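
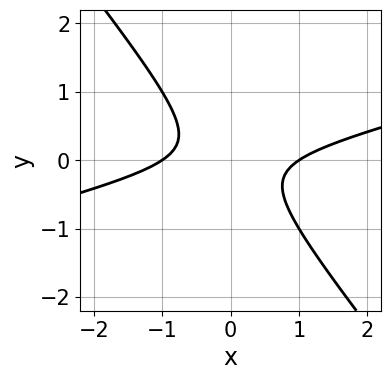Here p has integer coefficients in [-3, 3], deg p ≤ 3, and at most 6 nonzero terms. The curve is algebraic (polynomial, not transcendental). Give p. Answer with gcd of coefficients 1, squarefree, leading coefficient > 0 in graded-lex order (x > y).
(a) deg p = 2. The shape is more complex than any degree-1 curve.
(b) Reading off the gridlines: the x-axis gridline crossings are at x ∈ {-1, 1}; the curve avoids every integer y-axis point in the box.
(c) These observations pin down the coefficients.

x^2 - 3*x*y - 3*y^2 - 1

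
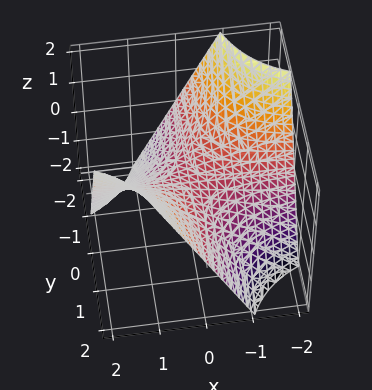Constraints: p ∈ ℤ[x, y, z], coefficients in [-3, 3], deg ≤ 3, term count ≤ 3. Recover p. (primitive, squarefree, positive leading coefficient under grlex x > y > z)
1. Degree: a saddle surface; a quadric, so deg p = 2.
2. Against the integer gridlines: the visible y-axis segment lies entirely on the surface; every point of the x-axis in the box is on the surface; one z-axis crossing is at z = 0.
3. Solving for integer coefficients yields p as stated.

x*y - z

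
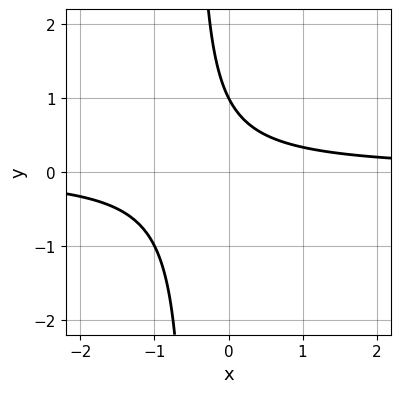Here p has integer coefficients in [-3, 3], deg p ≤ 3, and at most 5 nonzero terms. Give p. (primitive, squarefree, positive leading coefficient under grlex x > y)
(a) deg p = 2. A generic line meets the curve in up to 2 points.
(b) Checking where it meets the axes: it crosses the y-axis at the gridline y = 1; no x-intercept at any integer in the box.
(c) Together with the visible shape, these determine p as stated.

2*x*y + y - 1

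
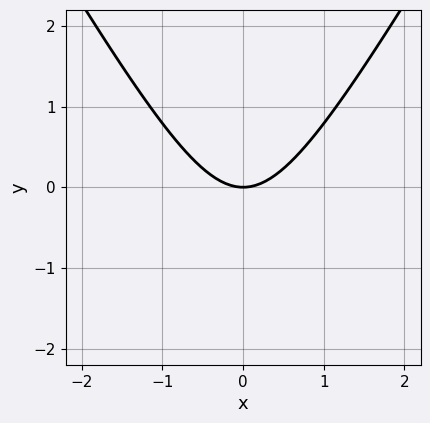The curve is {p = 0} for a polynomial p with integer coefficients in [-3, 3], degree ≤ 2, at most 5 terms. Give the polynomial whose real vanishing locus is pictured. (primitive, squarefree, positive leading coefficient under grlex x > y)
1. Degree: a generic line meets the curve in up to 2 points, so deg p = 2.
2. Symmetries: the x ↦ −x reflection is a symmetry, so x appears only in even powers.
3. Reading off the gridlines: it meets the x-axis at x = 0 (among the integer gridlines); it meets the y-axis at y = 0 (among the integer gridlines).
4. Together with the visible shape, these determine p as stated.

3*x^2 - y^2 - 3*y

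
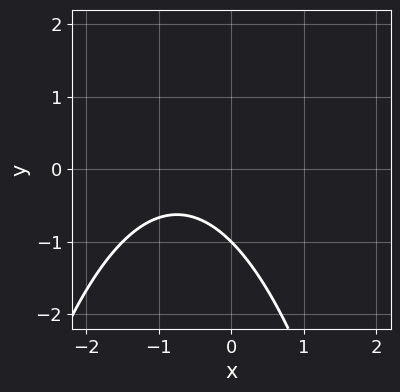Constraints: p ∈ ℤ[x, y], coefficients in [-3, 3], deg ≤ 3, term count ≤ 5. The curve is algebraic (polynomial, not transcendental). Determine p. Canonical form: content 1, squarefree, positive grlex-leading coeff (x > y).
2*x^2 + 3*x + 3*y + 3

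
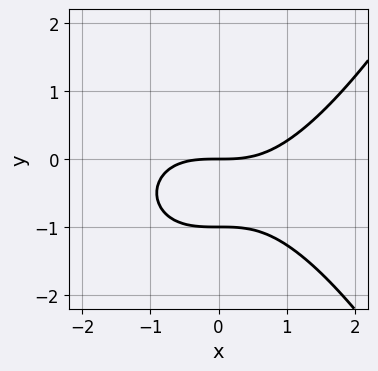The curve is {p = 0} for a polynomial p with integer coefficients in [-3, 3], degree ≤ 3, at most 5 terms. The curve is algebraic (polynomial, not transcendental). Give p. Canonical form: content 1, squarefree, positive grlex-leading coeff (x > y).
deg p = 3. No degree-2 curve has this shape.
Against the integer gridlines: among the integer gridlines, it crosses the y-axis at y ∈ {-1, 0}; it crosses the x-axis at the gridline x = 0.
Together with the visible shape, these determine p as stated.

x^3 - 3*y^2 - 3*y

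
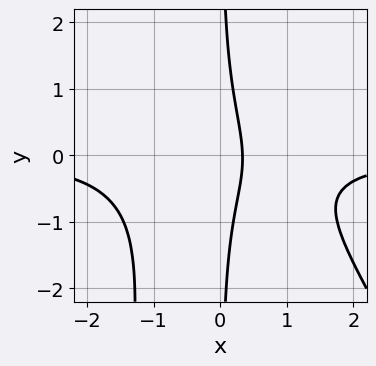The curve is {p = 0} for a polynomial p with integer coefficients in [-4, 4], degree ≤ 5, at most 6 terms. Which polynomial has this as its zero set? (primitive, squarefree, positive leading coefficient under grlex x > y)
deg p = 4. No degree-3 curve has this shape.
From the visible intercepts: it misses every integer gridline on the y-axis.
The integer polynomial consistent with all of this is the stated p.

2*x^3*y + x^2*y^2 + 2*x*y^2 + 3*x - 1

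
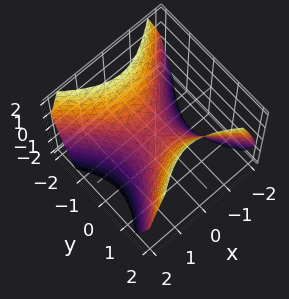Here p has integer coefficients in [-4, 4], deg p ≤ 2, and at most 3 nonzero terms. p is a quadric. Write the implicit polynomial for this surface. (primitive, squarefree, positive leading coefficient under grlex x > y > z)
1. Degree: a saddle surface; a quadric, so deg p = 2.
2. Symmetries: it's symmetric under y → −y, forcing even powers of y; it's symmetric under x → −x, forcing even powers of x.
3. From the axis intercepts and sections: it meets the z-axis at z = 0 (among the integer gridlines); it crosses the x-axis at the gridline x = 0; it crosses the y-axis at the gridline y = 0.
4. Fitting integer coefficients to these (and the overall shape) gives p.

x^2 - y^2 + z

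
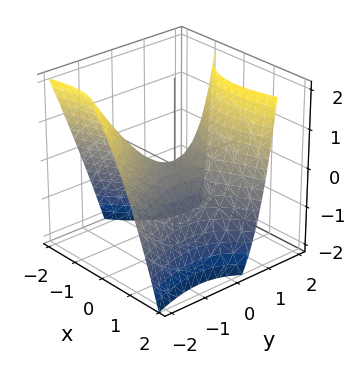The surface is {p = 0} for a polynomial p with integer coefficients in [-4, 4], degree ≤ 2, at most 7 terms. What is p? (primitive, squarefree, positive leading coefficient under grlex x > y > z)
First, degree: no degree-1 surface has this shape, so deg p = 2.
Then, reading off the gridlines: it crosses the y-axis at the gridline y = 0; it meets the x-axis at x = 0 (among the integer gridlines); it crosses the z-axis at the gridline z = 0.
Finally, together with the visible shape, these determine p as stated.

2*x^2 - 3*x*y - 2*y^2 - y*z + 3*z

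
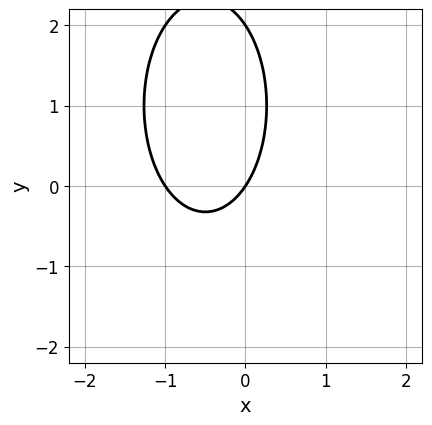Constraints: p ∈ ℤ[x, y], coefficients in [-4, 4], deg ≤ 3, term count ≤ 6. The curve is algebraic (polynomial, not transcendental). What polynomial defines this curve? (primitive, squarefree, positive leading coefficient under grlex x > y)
First, degree: a generic line meets the curve in up to 2 points, so deg p = 2.
Next, observable constraints: the y-axis gridline crossings are at y ∈ {0, 2}; the x-axis gridline crossings are at x ∈ {-1, 0}.
Finally, matching integer coefficients to the picture gives p.

3*x^2 + y^2 + 3*x - 2*y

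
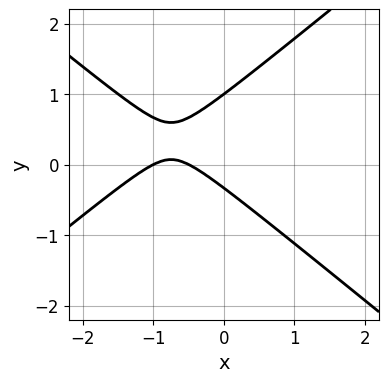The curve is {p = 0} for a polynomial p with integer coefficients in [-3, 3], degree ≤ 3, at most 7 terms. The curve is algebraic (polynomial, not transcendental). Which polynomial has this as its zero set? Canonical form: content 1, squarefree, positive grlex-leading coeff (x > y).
2*x^2 - 3*y^2 + 3*x + 2*y + 1

1. The degree is 2 — a generic line meets the curve in up to 2 points.
2. Checking where it meets the axes: one y-axis crossing is at y = 1; it crosses the x-axis at the gridline x = -1.
3. Assembling these constraints gives the stated polynomial.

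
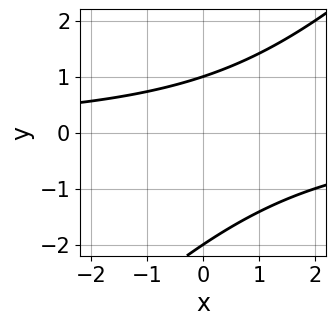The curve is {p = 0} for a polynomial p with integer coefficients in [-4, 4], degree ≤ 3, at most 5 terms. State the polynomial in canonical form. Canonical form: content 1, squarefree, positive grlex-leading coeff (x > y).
The degree is 2 — no degree-1 curve has this shape.
Observable constraints: among the integer gridlines, it crosses the y-axis at y ∈ {-2, 1}; it misses every integer gridline on the x-axis.
The integer polynomial consistent with all of this is the stated p.

x*y - y^2 - y + 2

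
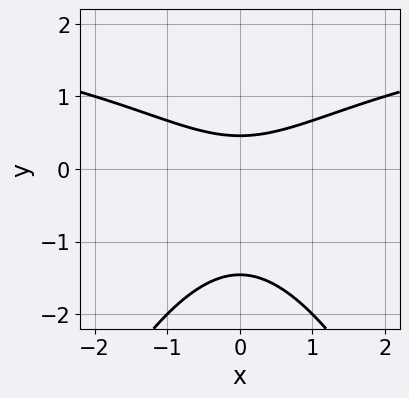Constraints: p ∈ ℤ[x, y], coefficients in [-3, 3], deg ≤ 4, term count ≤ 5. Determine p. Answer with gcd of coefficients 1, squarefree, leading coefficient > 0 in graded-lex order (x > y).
x^2*y - 2*x^2 + 3*y^2 + 3*y - 2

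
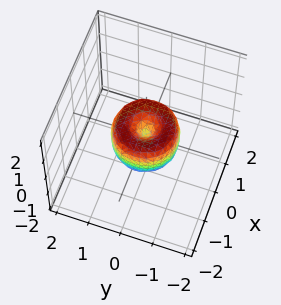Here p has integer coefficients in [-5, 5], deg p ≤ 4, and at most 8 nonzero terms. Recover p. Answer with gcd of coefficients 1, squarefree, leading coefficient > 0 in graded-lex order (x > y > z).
(a) deg p = 4. The shape is more complex than any degree-3 surface.
(b) Symmetries: the z-axis is an axis of rotation, so x and y enter only as x² + y².
(c) From the visible intercepts: the y-axis gridline crossings are at y ∈ {-1, 0, 1}; the x-axis gridline crossings are at x ∈ {-1, 0, 1}; a circular section at z = 0 has radius exactly 1; it meets the z-axis at z = 0 (among the integer gridlines).
(d) The integer polynomial consistent with all of this is the stated p.

2*x^4 + 4*x^2*y^2 + 2*y^4 - 2*x^2 - 2*y^2 + z^2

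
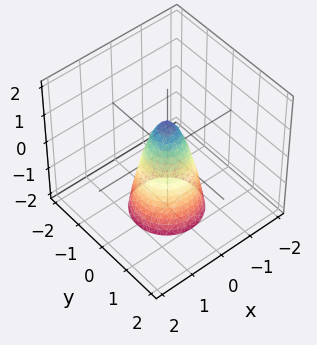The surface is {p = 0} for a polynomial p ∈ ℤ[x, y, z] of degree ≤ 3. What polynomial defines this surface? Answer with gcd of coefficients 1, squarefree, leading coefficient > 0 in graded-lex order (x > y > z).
3*x^2 + 3*y^2 + z - 1

Degree: the shape is more complex than any degree-1 surface, so deg p = 2.
Symmetries: every cross-section ⟂ z is a circle, so x, y appear only via x² + y².
Observable constraints: one z-axis crossing is at z = 1; a circular section at z = -1 has radius between 0 and 1.
Solving for integer coefficients yields p as stated.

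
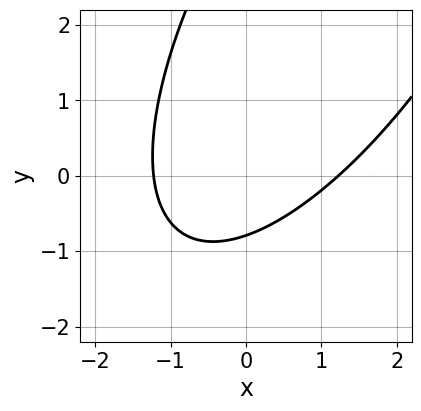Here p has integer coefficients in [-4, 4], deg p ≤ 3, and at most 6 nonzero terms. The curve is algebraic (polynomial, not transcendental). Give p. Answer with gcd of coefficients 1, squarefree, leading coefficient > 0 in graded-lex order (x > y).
1. Degree: a generic line meets the curve in up to 2 points, so deg p = 2.
2. Putting this together gives p.

2*x^2 - 2*x*y + y^2 - 3*y - 3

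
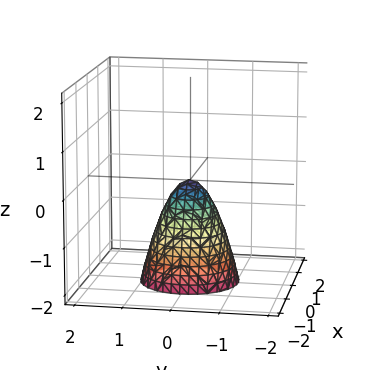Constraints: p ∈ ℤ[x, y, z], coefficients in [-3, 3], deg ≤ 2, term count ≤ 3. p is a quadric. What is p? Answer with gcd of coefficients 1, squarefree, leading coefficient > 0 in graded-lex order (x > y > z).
(a) deg p = 2.
(b) Symmetries: the z-axis is an axis of rotation, so x and y enter only as x² + y².
(c) Checking where it meets the axes: it crosses the x-axis at the gridline x = 0; a circular section at z = -2 has radius exactly 1; it crosses the z-axis at the gridline z = 0.
(d) Putting this together gives p.

2*x^2 + 2*y^2 + z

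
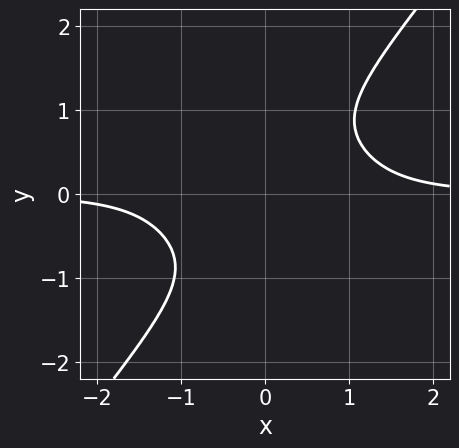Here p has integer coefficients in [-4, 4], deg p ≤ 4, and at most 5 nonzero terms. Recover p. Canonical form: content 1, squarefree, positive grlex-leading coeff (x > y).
3*x^3*y + x^2*y^2 + x*y^3 - 3*y^4 - 3

1. deg p = 4. The shape is more complex than any degree-3 curve.
2. Checking where it meets the axes: the curve avoids every integer y-axis point in the box; the curve avoids every integer x-axis point in the box.
3. Matching integer coefficients to the picture gives p.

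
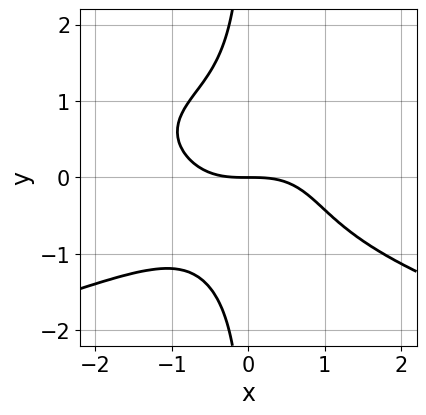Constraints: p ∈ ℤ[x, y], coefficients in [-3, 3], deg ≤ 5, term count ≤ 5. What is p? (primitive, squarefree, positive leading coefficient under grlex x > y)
2*x*y^3 + x^3 + 2*y

(a) The degree is 4 — a generic line meets the curve in up to 4 points.
(b) From the axis intercepts and sections: one x-axis crossing is at x = 0; one y-axis crossing is at y = 0.
(c) Putting this together gives p.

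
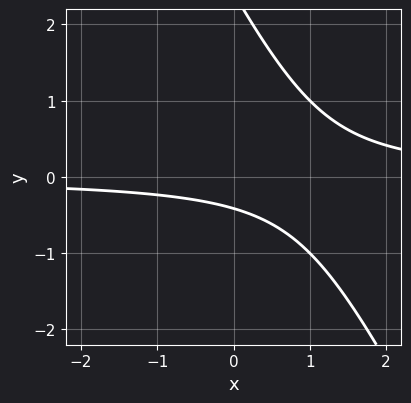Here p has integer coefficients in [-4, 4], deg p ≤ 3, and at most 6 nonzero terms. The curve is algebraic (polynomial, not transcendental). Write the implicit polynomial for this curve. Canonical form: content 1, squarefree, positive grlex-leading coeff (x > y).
First, degree: the shape is more complex than any degree-1 curve, so deg p = 2.
Then, from the axis intercepts and sections: it misses every integer gridline on the x-axis.
Finally, assembling these constraints gives the stated polynomial.

2*x*y + y^2 - 2*y - 1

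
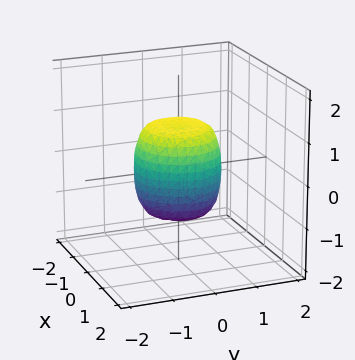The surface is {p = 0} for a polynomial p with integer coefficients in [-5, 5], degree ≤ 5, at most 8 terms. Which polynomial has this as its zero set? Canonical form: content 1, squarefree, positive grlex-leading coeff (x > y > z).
(a) The degree is 4 — no degree-3 surface has this shape.
(b) Symmetries: rotational symmetry about the z-axis ⇒ p depends on x, y only through x² + y².
(c) From the axis intercepts and sections: among the integer gridlines, it crosses the y-axis at y ∈ {-1, 1}; among the integer gridlines, it crosses the x-axis at x ∈ {-1, 1}; a circular section at z = 0 has radius exactly 1; among the integer gridlines, it crosses the z-axis at z ∈ {-1, 1}.
(d) Putting this together gives p.

2*x^4 + 4*x^2*y^2 + 2*y^4 - x^2 - y^2 + z^2 - 1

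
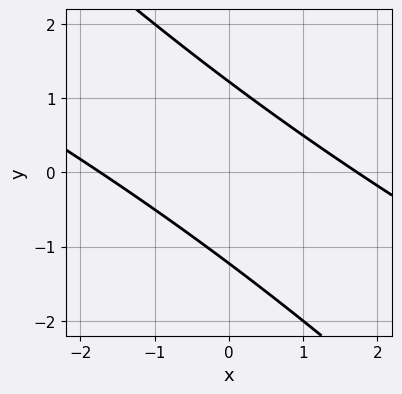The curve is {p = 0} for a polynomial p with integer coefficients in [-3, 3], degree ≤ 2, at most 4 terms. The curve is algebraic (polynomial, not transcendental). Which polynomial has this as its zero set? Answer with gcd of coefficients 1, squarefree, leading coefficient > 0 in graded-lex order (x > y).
deg p = 2.
Putting this together gives p.

x^2 + 3*x*y + 2*y^2 - 3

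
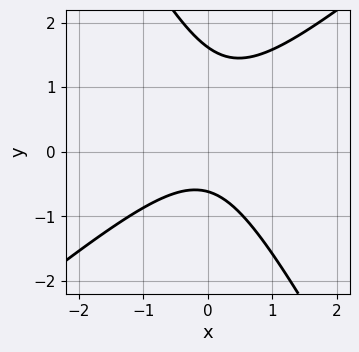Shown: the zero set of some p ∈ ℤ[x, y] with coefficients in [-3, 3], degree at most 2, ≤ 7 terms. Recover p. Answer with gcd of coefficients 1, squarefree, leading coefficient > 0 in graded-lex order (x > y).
First, deg p = 2. The shape is more complex than any degree-1 curve.
Then, observable constraints: no x-intercept at any integer in the box.
Finally, matching integer coefficients to the picture gives p.

3*x^2 - 2*x*y - 2*y^2 + 2*y + 2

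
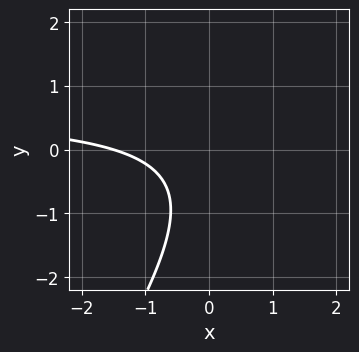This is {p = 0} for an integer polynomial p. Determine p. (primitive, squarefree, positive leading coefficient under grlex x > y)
3*x*y - 2*y^2 - 2*x - 2*y - 3

1. The degree is 2 — a generic line meets the curve in up to 2 points.
2. Reading off the gridlines: it misses every integer gridline on the y-axis.
3. Putting this together gives p.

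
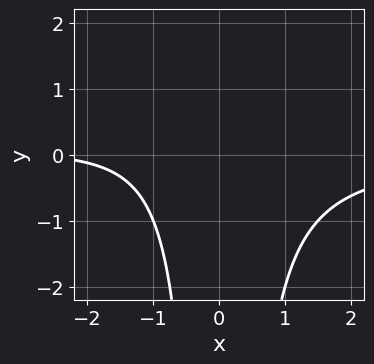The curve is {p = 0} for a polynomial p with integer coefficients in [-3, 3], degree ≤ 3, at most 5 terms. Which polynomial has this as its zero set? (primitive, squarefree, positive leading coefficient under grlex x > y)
First, the degree is 3 — a generic line meets the curve in up to 3 points.
Then, from the axis intercepts and sections: it misses every integer gridline on the y-axis; it misses every integer gridline on the x-axis.
Finally, solving for integer coefficients yields p as stated.

2*x^2*y + x + 3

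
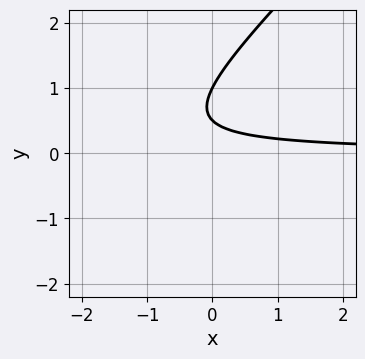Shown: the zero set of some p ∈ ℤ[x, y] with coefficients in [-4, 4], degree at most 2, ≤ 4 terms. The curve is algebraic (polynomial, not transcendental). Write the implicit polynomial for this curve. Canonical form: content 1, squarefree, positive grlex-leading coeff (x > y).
First, degree: a generic line meets the curve in up to 2 points, so deg p = 2.
Next, observable constraints: one y-axis crossing is at y = 1; it misses every integer gridline on the x-axis.
Finally, assembling these constraints gives the stated polynomial.

2*x*y - 2*y^2 + 3*y - 1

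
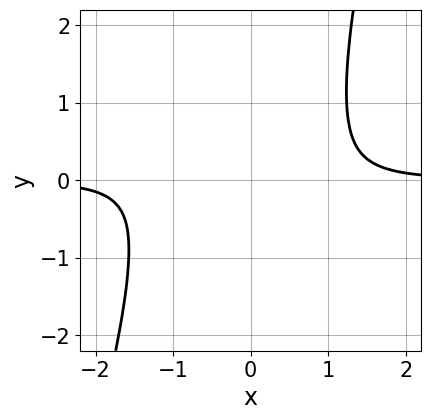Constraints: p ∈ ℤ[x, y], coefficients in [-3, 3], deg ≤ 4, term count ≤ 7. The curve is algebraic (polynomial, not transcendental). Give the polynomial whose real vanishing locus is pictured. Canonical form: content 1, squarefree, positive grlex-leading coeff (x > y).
3*x^3*y - x^2*y^2 + x^2*y - 3*x*y - 2

Degree: a generic line meets the curve in up to 4 points, so deg p = 4.
Against the integer gridlines: no x-intercept at any integer in the box; the curve avoids every integer y-axis point in the box.
The integer polynomial consistent with all of this is the stated p.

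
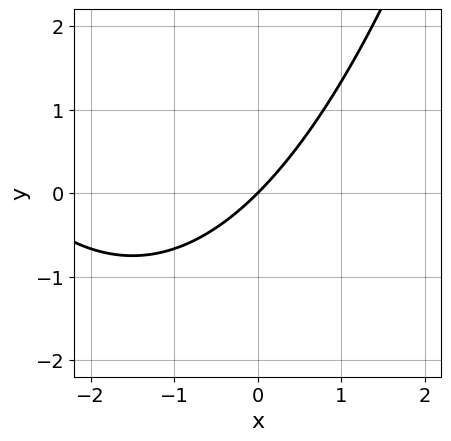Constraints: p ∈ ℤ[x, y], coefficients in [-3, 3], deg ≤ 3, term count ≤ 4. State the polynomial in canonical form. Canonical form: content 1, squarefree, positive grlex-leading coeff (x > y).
deg p = 2. No degree-1 curve has this shape.
From the visible intercepts: it meets the y-axis at y = 0 (among the integer gridlines); one x-axis crossing is at x = 0.
Fitting integer coefficients to these (and the overall shape) gives p.

x^2 + 3*x - 3*y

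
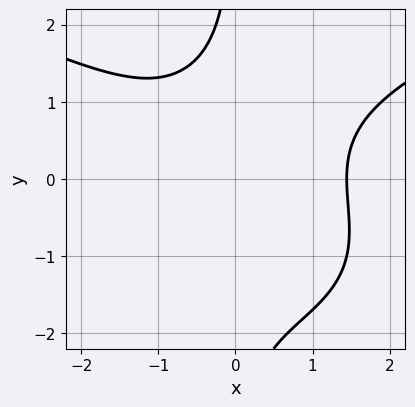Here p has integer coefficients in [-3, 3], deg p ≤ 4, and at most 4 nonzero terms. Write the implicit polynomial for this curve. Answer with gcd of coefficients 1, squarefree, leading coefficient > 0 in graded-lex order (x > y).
1. Degree: no degree-3 curve has this shape, so deg p = 4.
2. From the axis intercepts and sections: it misses every integer gridline on the y-axis.
3. Solving for integer coefficients yields p as stated.

x*y^3 - x^3 + x*y^2 + 3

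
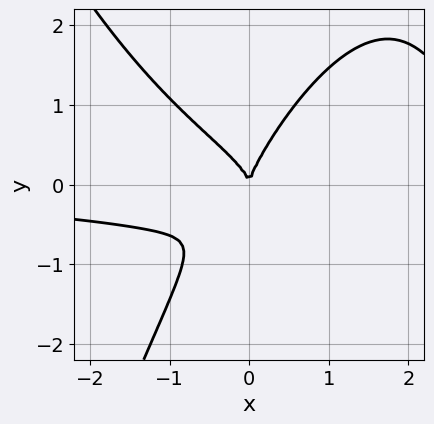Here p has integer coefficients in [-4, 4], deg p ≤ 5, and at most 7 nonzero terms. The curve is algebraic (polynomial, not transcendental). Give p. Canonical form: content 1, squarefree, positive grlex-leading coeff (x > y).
2*x^3*y - 2*x^2*y - 3*x*y^2 + 3*y^3 - 3*x^2

Degree: no degree-3 curve has this shape, so deg p = 4.
Checking where it meets the axes: it meets the y-axis at y = 0 (among the integer gridlines); one x-axis crossing is at x = 0.
The integer polynomial consistent with all of this is the stated p.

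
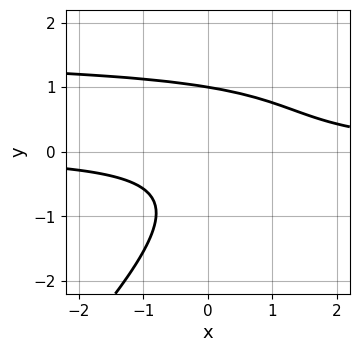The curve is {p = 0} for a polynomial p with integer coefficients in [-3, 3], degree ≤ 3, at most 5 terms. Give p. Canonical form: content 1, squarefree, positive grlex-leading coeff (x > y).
1. Degree: the shape is more complex than any degree-2 curve, so deg p = 3.
2. Reading off the gridlines: one y-axis crossing is at y = 1; it misses every integer gridline on the x-axis.
3. Matching integer coefficients to the picture gives p.

2*x*y^2 - 2*y^3 - 3*x*y + 2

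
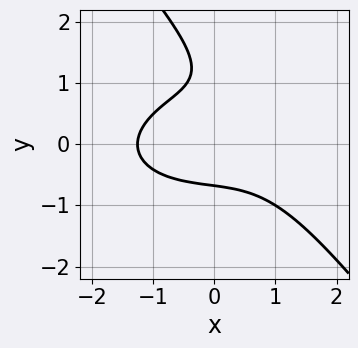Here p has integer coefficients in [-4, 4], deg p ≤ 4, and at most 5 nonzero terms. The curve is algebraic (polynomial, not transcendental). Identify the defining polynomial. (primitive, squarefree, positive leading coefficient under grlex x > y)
x^3 + 2*x*y^2 + 2*y^3 - 3*y^2 + 2

First, deg p = 3.
Finally, putting this together gives p.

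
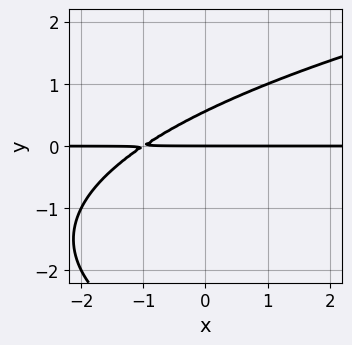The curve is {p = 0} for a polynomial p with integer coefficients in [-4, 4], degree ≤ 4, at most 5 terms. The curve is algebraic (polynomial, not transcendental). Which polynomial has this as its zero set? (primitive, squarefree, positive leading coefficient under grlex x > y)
y^3 - 2*x*y + 3*y^2 - 2*y

The degree is 3 — no degree-2 curve has this shape.
Observable constraints: it crosses the y-axis at the gridline y = 0; the visible x-axis segment lies entirely on the curve.
Fitting integer coefficients to these (and the overall shape) gives p.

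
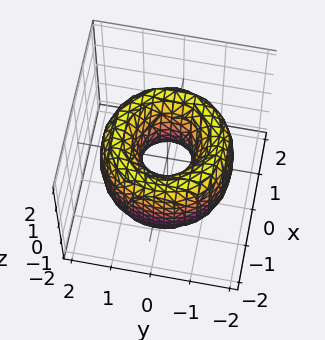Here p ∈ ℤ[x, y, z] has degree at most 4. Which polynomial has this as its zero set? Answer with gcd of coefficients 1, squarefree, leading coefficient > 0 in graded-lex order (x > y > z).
Degree: no degree-3 surface has this shape, so deg p = 4.
Symmetries: the z-axis is an axis of rotation, so x and y enter only as x² + y².
Against the integer gridlines: a circular section at z = 0 has radius between 0 and 1; it misses every integer gridline on the z-axis.
Assembling these constraints gives the stated polynomial.

x^4 + 2*x^2*y^2 + y^4 - 3*x^2 - 3*y^2 + z^2 + 1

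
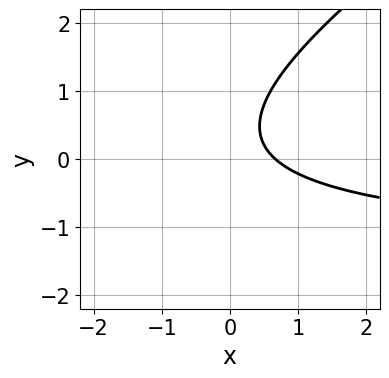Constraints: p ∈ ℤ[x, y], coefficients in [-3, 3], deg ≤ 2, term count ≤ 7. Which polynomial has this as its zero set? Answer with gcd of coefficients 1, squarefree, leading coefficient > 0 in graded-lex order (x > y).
(a) The degree is 2 — a generic line meets the curve in up to 2 points.
(b) Against the integer gridlines: it misses every integer gridline on the y-axis.
(c) Solving for integer coefficients yields p as stated.

2*x*y - 3*y^2 + 3*x + 2*y - 2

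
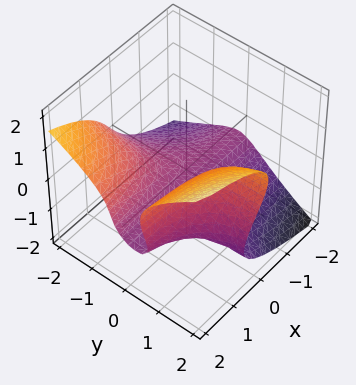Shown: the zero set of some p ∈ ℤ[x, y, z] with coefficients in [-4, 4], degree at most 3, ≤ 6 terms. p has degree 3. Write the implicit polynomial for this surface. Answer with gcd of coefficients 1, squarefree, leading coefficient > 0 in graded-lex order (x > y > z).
(a) deg p = 3. A generic line meets the surface in up to 3 points.
(b) From the axis intercepts and sections: it misses every integer gridline on the y-axis; no x-intercept at any integer in the box.
(c) The integer polynomial consistent with all of this is the stated p.

2*x*y^2 - 3*z^3 + 3*y*z - 1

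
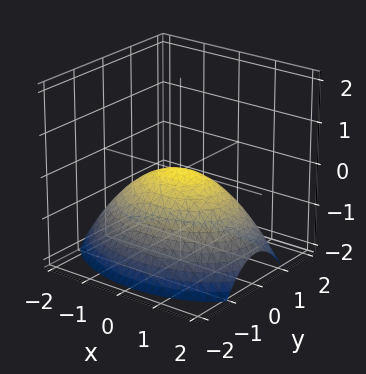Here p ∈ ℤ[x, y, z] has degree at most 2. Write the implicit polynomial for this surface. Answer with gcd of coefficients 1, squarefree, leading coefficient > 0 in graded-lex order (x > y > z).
1. The degree is 2 — a paraboloid; a quadric.
2. Symmetries: mirror symmetry y ↦ −y ⇒ only even powers of y; it's symmetric under x → −x, forcing even powers of x.
3. Reading off the gridlines: one x-axis crossing is at x = 0; one y-axis crossing is at y = 0.
4. Assembling these constraints gives the stated polynomial.

x^2 + 2*y^2 + 3*z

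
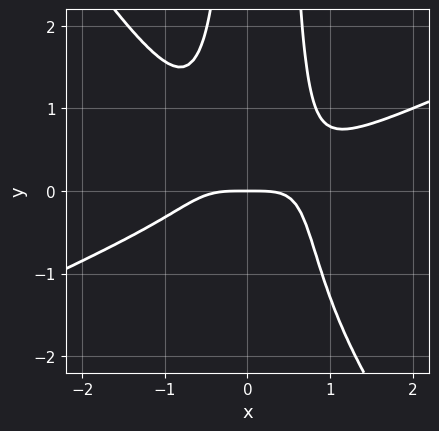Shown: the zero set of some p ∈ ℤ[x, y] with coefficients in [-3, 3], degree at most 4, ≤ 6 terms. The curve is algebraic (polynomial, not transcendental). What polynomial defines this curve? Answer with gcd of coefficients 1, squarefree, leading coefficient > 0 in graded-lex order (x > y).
2*x^4 - 3*x^3*y - 3*x^2*y^2 + x*y^2 + 2*y

(a) Degree: the shape is more complex than any degree-3 curve, so deg p = 4.
(b) Reading off the gridlines: it meets the y-axis at y = 0 (among the integer gridlines); one x-axis crossing is at x = 0.
(c) Matching integer coefficients to the picture gives p.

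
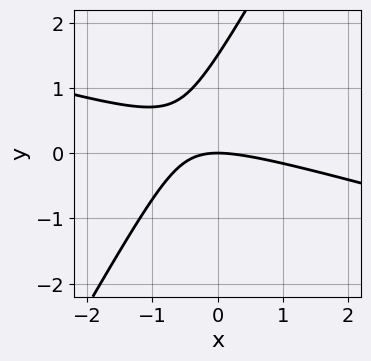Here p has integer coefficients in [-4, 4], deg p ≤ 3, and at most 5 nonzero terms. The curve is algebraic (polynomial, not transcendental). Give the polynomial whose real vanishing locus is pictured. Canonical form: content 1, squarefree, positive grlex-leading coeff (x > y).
x^2 + 3*x*y - 2*y^2 + 3*y

1. deg p = 2. No degree-1 curve has this shape.
2. Checking where it meets the axes: it crosses the y-axis at the gridline y = 0; it crosses the x-axis at the gridline x = 0.
3. The integer polynomial consistent with all of this is the stated p.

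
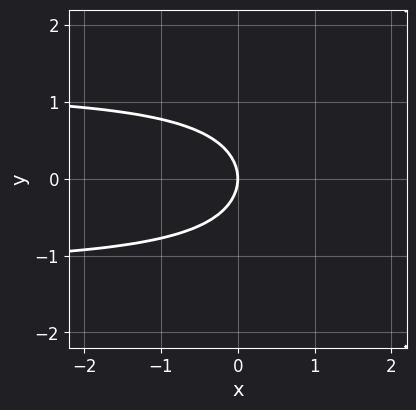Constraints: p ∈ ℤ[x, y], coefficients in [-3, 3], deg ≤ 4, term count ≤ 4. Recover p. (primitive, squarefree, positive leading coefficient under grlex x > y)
2*x*y^2 - 3*y^2 - 3*x

First, degree: the shape is more complex than any degree-2 curve, so deg p = 3.
Next, symmetries: it's symmetric under y → −y, forcing even powers of y.
Then, reading off the gridlines: it crosses the x-axis at the gridline x = 0; it crosses the y-axis at the gridline y = 0.
Finally, the integer polynomial consistent with all of this is the stated p.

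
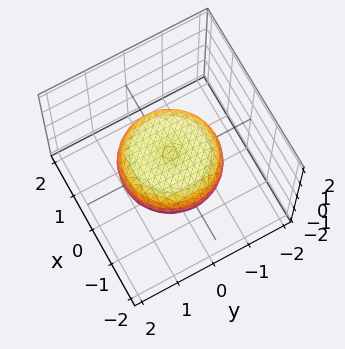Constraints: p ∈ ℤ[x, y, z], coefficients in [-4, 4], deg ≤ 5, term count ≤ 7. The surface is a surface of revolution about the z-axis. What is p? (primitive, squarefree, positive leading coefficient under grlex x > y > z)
deg p = 4. No degree-3 surface has this shape.
Symmetry: every cross-section ⟂ z is a circle, so x, y appear only via x² + y².
Reading off the gridlines: a circular section at z = 0 has radius between 1 and 2.
Putting this together gives p.

x^4 + 2*x^2*y^2 + y^4 - x^2 - y^2 + 3*z^2 - 1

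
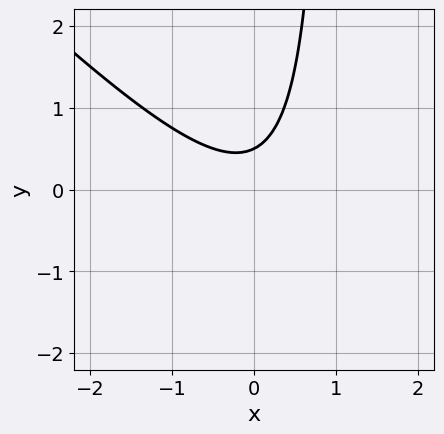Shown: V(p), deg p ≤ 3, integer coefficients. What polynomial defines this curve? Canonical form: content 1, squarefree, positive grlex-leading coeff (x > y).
deg p = 2. No degree-1 curve has this shape.
Checking where it meets the axes: the curve avoids every integer x-axis point in the box.
Putting this together gives p.

2*x^2 + 2*x*y - 2*y + 1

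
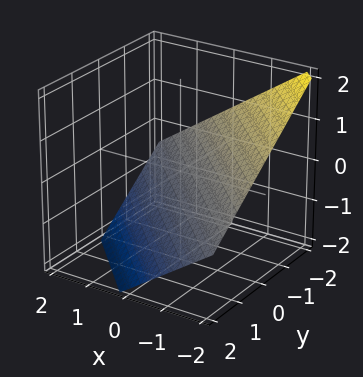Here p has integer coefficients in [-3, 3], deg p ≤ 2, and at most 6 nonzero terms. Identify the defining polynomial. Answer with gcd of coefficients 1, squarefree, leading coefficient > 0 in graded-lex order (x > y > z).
First, degree: every cross-section is a straight line — this is a plane, so deg p = 1.
Then, checking where it meets the axes: one x-axis crossing is at x = -1; it crosses the y-axis at the gridline y = -1.
Finally, the integer polynomial consistent with all of this is the stated p.

2*x + 2*y + 3*z + 2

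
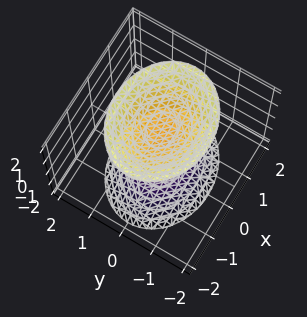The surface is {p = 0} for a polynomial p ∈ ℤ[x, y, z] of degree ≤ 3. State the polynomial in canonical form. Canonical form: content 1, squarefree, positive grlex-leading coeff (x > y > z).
1. The picture has 2 separate pieces.
2. The degree is 2 — two separate bowl-shaped sheets opening away from each other; a quadric.
3. Symmetries: the x ↦ −x reflection is a symmetry, so x appears only in even powers; mirror symmetry y ↦ −y ⇒ only even powers of y; the z ↦ −z reflection is a symmetry, so z appears only in even powers.
4. Against the integer gridlines: the surface avoids every integer x-axis point in the box; it misses every integer gridline on the y-axis.
5. Fitting integer coefficients to these (and the overall shape) gives p.

2*x^2 + 3*y^2 - 2*z^2 + 3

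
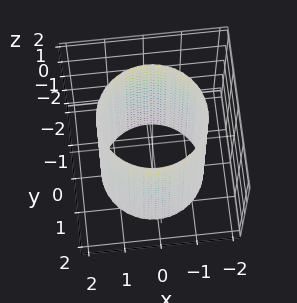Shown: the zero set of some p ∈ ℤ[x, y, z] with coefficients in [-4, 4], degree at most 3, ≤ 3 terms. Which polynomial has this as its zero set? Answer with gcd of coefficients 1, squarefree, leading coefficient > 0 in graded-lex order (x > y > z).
x^2 + y^2 - 2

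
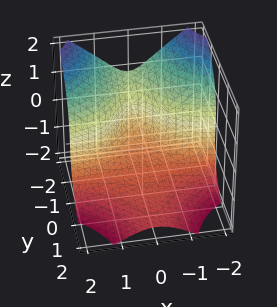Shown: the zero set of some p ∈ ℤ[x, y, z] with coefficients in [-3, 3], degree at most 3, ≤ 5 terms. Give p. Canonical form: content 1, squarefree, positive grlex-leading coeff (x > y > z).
3*x^2*y + 2*z^3 + z^2 + 2*y + 3

(a) The degree is 3 — a generic line meets the surface in up to 3 points.
(b) Observable constraints: no x-intercept at any integer in the box.
(c) Solving for integer coefficients yields p as stated.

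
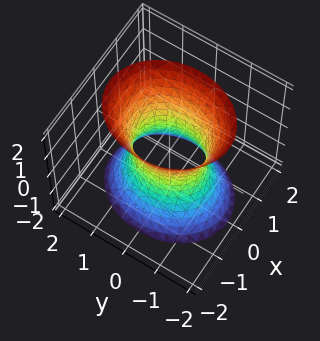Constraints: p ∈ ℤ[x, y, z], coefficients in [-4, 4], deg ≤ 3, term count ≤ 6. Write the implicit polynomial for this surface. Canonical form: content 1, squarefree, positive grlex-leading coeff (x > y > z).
(a) The degree is 2 — an hourglass — one-sheet hyperboloid; a quadric.
(b) Symmetries: it's symmetric under x → −x, forcing even powers of x; the z ↦ −z reflection is a symmetry, so z appears only in even powers; mirror symmetry y ↦ −y ⇒ only even powers of y.
(c) From the visible intercepts: the y-axis gridline crossings are at y ∈ {-1, 1}; no z-intercept at any integer in the box.
(d) Assembling these constraints gives the stated polynomial.

3*x^2 + 2*y^2 - z^2 - 2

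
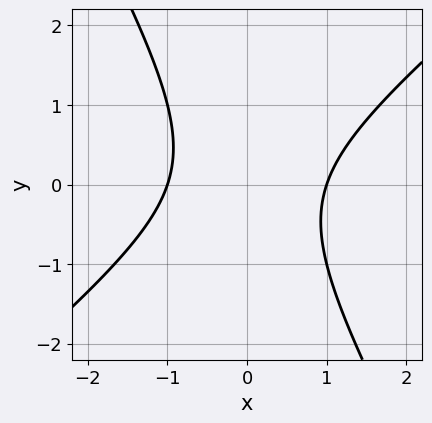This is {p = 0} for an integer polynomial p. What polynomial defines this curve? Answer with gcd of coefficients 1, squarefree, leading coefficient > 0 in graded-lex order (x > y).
3*x^2 - 2*x*y - 2*y^2 - 3

First, the degree is 2 — no degree-1 curve has this shape.
Then, checking where it meets the axes: no y-intercept at any integer in the box; the x-axis gridline crossings are at x ∈ {-1, 1}.
Finally, assembling these constraints gives the stated polynomial.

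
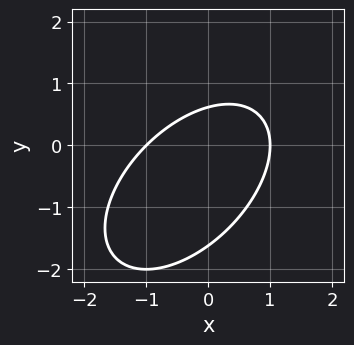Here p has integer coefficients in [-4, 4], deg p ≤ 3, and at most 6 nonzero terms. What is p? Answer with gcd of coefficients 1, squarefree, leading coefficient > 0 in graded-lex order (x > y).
First, deg p = 2.
Next, from the axis intercepts and sections: the x-axis gridline crossings are at x ∈ {-1, 1}.
Finally, together with the visible shape, these determine p as stated.

x^2 - x*y + y^2 + y - 1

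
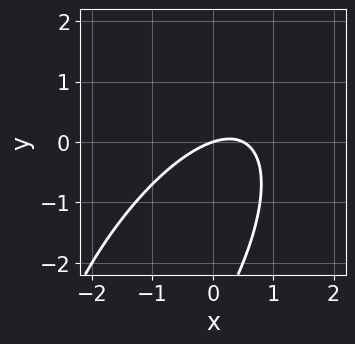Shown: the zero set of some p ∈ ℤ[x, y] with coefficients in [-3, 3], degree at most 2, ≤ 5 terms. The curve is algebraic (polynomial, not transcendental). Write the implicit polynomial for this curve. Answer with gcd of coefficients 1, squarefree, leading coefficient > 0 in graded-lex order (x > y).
2*x^2 - 2*x*y + y^2 - x + 3*y

The degree is 2 — the shape is more complex than any degree-1 curve.
Observable constraints: it meets the x-axis at x = 0 (among the integer gridlines); one y-axis crossing is at y = 0.
Matching integer coefficients to the picture gives p.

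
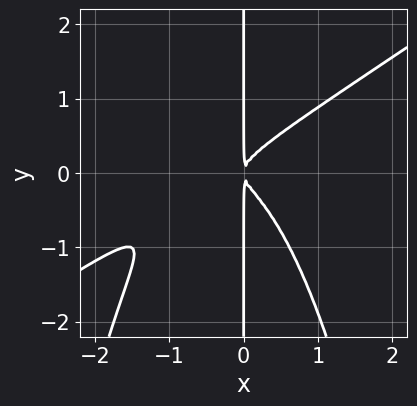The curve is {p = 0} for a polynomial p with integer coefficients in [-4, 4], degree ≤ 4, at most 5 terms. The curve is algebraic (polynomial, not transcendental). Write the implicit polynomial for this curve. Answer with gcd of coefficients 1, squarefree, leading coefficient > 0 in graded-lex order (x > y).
First, degree: a generic line meets the curve in up to 4 points, so deg p = 4.
Then, checking where it meets the axes: every point of the y-axis in the box is on the curve.
Finally, these observations pin down the coefficients.

2*x^4 - 3*x^3*y + 2*x^3 - 3*x*y^2 + x^2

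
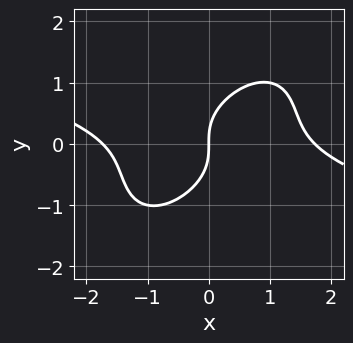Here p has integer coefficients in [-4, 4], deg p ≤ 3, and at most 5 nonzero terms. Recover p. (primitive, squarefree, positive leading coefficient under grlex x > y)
x^3 + 2*x^2*y - 3*x*y^2 + 3*y^3 - 3*x

Degree: a generic line meets the curve in up to 3 points, so deg p = 3.
Checking where it meets the axes: it meets the y-axis at y = 0 (among the integer gridlines); it meets the x-axis at x = 0 (among the integer gridlines).
Solving for integer coefficients yields p as stated.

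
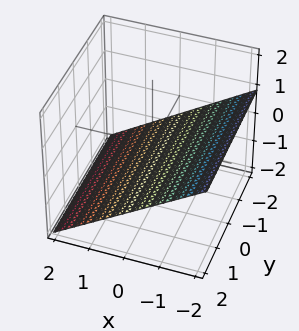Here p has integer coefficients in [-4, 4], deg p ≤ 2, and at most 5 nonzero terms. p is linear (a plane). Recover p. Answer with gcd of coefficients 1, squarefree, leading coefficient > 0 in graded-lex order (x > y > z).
2*x + 3*z + 2

1. deg p = 1. The surface is flat (a plane).
2. From the visible intercepts: it meets the x-axis at x = -1 (among the integer gridlines); no y-intercept at any integer in the box.
3. The integer polynomial consistent with all of this is the stated p.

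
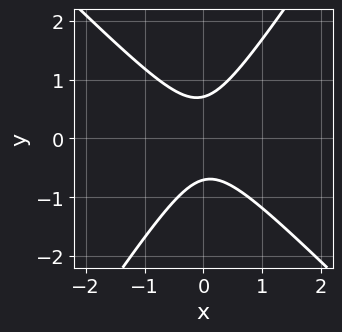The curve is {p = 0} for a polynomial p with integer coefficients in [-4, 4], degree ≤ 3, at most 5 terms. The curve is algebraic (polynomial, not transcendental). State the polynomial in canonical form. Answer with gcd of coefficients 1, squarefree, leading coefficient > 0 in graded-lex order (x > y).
3*x^2 + x*y - 2*y^2 + 1

First, degree: no degree-1 curve has this shape, so deg p = 2.
Next, from the visible intercepts: the curve avoids every integer x-axis point in the box.
Finally, the integer polynomial consistent with all of this is the stated p.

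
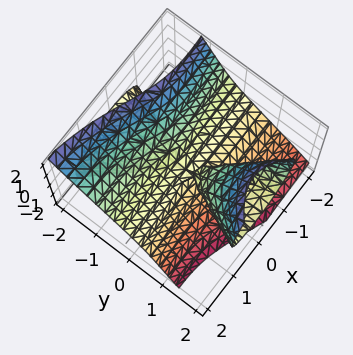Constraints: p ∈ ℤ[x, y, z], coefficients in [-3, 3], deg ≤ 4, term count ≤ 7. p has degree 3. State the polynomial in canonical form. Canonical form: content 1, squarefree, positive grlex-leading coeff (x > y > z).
3*x^2*y + 3*x^2*z + 2*x*z^2 - 3*y^2*z + 2*z^3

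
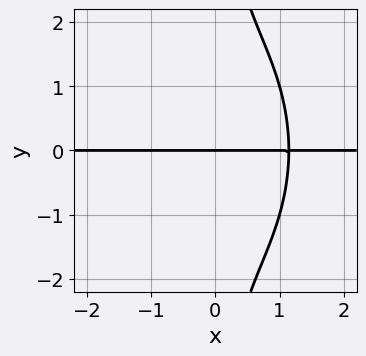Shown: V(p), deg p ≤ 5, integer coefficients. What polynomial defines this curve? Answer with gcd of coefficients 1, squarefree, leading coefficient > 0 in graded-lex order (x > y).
First, degree: a generic line meets the curve in up to 4 points, so deg p = 4.
Next, checking where it meets the axes: it crosses the y-axis at the gridline y = 0; every point of the x-axis in the box is on the curve.
Finally, the integer polynomial consistent with all of this is the stated p.

2*x^3*y + x*y^3 - 3*y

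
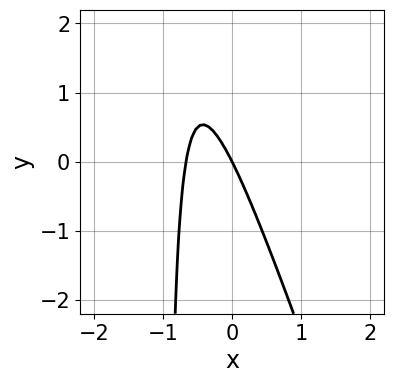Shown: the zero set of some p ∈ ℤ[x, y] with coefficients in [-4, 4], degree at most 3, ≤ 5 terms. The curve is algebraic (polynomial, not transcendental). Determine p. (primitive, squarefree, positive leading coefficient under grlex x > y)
First, the degree is 2 — no degree-1 curve has this shape.
Then, checking where it meets the axes: it crosses the x-axis at the gridline x = 0; it crosses the y-axis at the gridline y = 0.
Finally, assembling these constraints gives the stated polynomial.

3*x^2 + x*y + 2*x + y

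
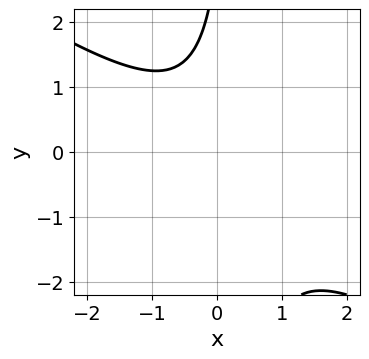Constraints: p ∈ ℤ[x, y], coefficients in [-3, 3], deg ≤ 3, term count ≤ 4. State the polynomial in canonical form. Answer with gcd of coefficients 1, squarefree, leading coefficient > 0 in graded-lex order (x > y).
Degree: no degree-1 curve has this shape, so deg p = 2.
Reading off the gridlines: the curve avoids every integer x-axis point in the box; no y-intercept at any integer in the box.
Fitting integer coefficients to these (and the overall shape) gives p.

2*x^2 + 3*x*y - y + 3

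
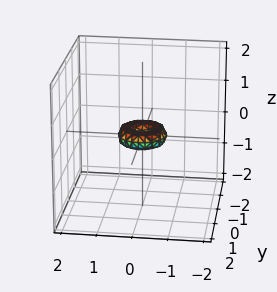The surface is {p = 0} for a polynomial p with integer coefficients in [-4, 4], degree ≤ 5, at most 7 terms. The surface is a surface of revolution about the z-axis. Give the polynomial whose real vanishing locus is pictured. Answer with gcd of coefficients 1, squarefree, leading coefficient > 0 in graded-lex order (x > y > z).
2*x^4 + 4*x^2*y^2 + 2*y^4 - x^2 - y^2 + 2*z^2

(a) The degree is 4 — a generic line meets the surface in up to 4 points.
(b) Symmetries: the surface is invariant under rotation about z: p = q(x² + y², z).
(c) Reading off the gridlines: a circular section at z = 0 has radius between 0 and 1; it meets the z-axis at z = 0 (among the integer gridlines); it crosses the x-axis at the gridline x = 0; it crosses the y-axis at the gridline y = 0.
(d) Assembling these constraints gives the stated polynomial.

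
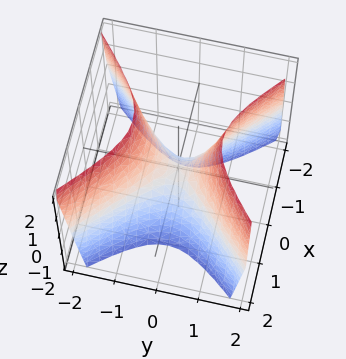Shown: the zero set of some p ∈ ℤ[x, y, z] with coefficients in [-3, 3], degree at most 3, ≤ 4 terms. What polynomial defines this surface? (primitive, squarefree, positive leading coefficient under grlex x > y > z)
2*x^2 - 2*y^2 + z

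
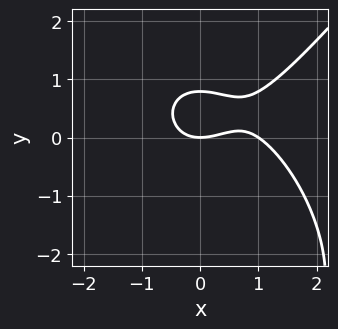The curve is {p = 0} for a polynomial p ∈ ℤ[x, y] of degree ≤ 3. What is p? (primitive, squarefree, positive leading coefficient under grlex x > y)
2*x^3 - y^3 - 2*x^2 - 3*y^2 + 3*y

The degree is 3 — the shape is more complex than any degree-2 curve.
Checking where it meets the axes: the x-axis gridline crossings are at x ∈ {0, 1}; it meets the y-axis at y = 0 (among the integer gridlines).
Putting this together gives p.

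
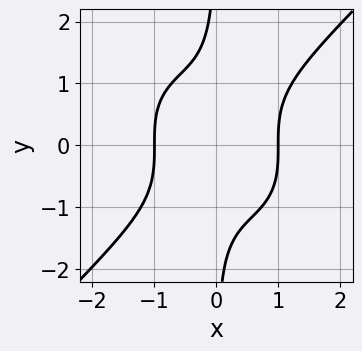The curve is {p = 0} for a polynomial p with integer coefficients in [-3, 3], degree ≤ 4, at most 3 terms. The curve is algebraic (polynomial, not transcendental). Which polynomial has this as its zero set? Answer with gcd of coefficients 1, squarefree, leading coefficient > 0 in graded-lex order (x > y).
x^4 - x*y^3 - 1

(a) Degree: the shape is more complex than any degree-3 curve, so deg p = 4.
(b) Against the integer gridlines: the curve avoids every integer y-axis point in the box; among the integer gridlines, it crosses the x-axis at x ∈ {-1, 1}.
(c) Assembling these constraints gives the stated polynomial.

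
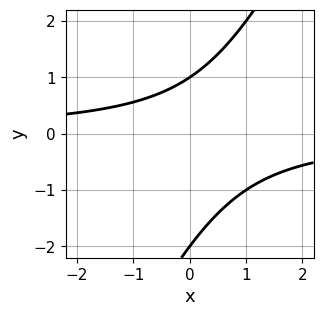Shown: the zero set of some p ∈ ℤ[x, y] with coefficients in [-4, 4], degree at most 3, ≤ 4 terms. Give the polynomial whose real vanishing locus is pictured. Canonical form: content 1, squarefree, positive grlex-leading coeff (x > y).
2*x*y - y^2 - y + 2

(a) Degree: no degree-1 curve has this shape, so deg p = 2.
(b) Reading off the gridlines: no x-intercept at any integer in the box; among the integer gridlines, it crosses the y-axis at y ∈ {-2, 1}.
(c) Fitting integer coefficients to these (and the overall shape) gives p.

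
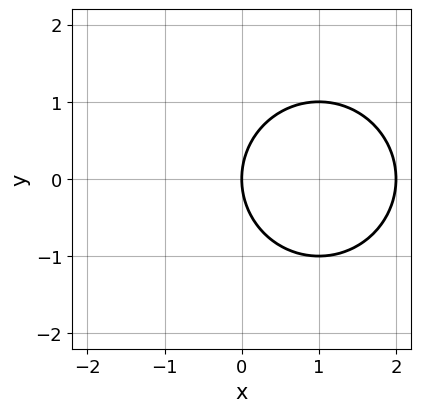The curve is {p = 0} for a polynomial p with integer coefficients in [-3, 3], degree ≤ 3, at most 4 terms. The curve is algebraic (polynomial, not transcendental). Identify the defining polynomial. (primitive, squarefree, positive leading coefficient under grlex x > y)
x^2 + y^2 - 2*x

Degree: no degree-1 curve has this shape, so deg p = 2.
Symmetries: mirror symmetry y ↦ −y ⇒ only even powers of y.
From the visible intercepts: it meets the y-axis at y = 0 (among the integer gridlines); among the integer gridlines, it crosses the x-axis at x ∈ {0, 2}.
Solving for integer coefficients yields p as stated.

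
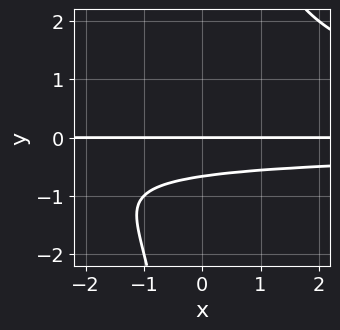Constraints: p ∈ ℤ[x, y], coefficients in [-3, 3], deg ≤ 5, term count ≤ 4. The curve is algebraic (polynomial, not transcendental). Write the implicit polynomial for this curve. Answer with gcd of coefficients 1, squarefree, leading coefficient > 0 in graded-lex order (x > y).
x*y^3 - 3*y^2 - 2*y

1. The degree is 4 — a generic line meets the curve in up to 4 points.
2. From the visible intercepts: one y-axis crossing is at y = 0; every point of the x-axis in the box is on the curve.
3. The integer polynomial consistent with all of this is the stated p.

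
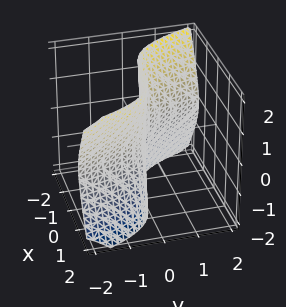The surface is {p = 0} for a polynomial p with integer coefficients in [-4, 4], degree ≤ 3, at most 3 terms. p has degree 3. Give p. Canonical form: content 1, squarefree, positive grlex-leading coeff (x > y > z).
(a) Degree: no degree-2 surface has this shape, so deg p = 3.
(b) From the visible intercepts: the visible z-axis segment lies entirely on the surface; it meets the x-axis at x = 0 (among the integer gridlines).
(c) Together with the visible shape, these determine p as stated.

x^3 + y*z^2 + y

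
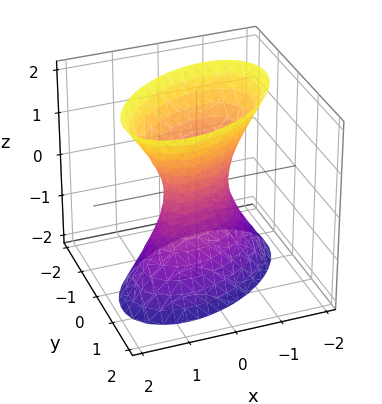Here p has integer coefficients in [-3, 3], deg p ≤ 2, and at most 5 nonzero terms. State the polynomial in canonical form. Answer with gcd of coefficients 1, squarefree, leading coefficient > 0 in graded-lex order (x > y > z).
2*x^2 - 2*x*y + 3*y^2 - z^2 - 1

First, deg p = 2. A generic line meets the surface in up to 2 points.
Next, from the visible intercepts: it misses every integer gridline on the z-axis.
Finally, matching integer coefficients to the picture gives p.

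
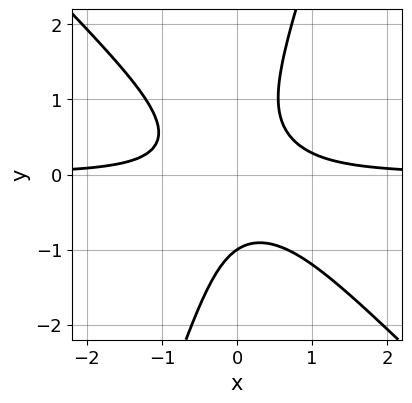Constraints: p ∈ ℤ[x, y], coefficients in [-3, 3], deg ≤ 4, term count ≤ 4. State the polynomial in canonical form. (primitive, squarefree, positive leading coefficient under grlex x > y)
3*x^2*y + 2*x*y^2 - y^3 - 1

(a) Degree: a generic line meets the curve in up to 3 points, so deg p = 3.
(b) Checking where it meets the axes: no x-intercept at any integer in the box; one y-axis crossing is at y = -1.
(c) Putting this together gives p.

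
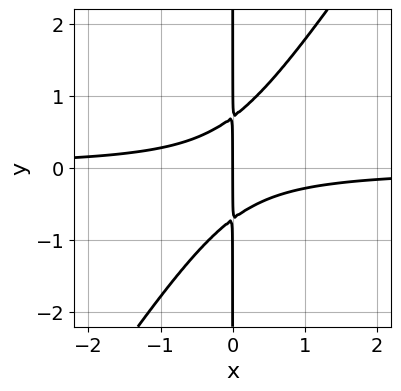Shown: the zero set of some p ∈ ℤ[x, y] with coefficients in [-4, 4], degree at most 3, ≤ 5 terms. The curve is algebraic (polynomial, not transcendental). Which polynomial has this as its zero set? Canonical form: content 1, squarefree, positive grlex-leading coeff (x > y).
3*x^2*y - 2*x*y^2 + x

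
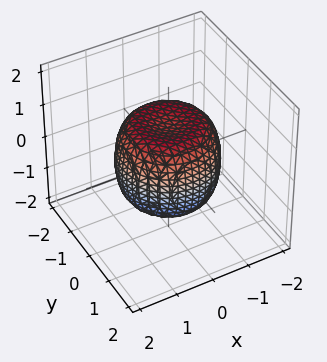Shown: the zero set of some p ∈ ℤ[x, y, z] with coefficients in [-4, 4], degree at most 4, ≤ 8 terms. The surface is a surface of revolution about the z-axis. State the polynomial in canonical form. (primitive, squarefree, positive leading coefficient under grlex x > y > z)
First, degree: the shape is more complex than any degree-3 surface, so deg p = 4.
Next, by symmetry, the surface is invariant under rotation about z: p = q(x² + y², z).
Then, checking where it meets the axes: a circular section at z = 1 has radius exactly 1; among the integer gridlines, it crosses the z-axis at z ∈ {-1, 1}.
Finally, matching integer coefficients to the picture gives p.

x^4 + 2*x^2*y^2 + y^4 - x^2 - y^2 + z^2 - 1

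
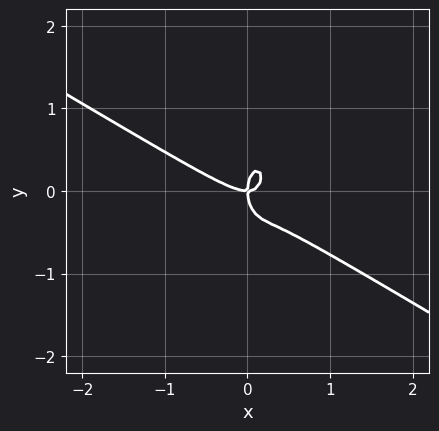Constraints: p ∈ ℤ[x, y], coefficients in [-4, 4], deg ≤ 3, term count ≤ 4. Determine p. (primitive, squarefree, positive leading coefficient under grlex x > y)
2*x^3 + 3*x^2*y + y^3 - x*y

1. Degree: a generic line meets the curve in up to 3 points, so deg p = 3.
2. Against the integer gridlines: one x-axis crossing is at x = 0; it crosses the y-axis at the gridline y = 0.
3. Together with the visible shape, these determine p as stated.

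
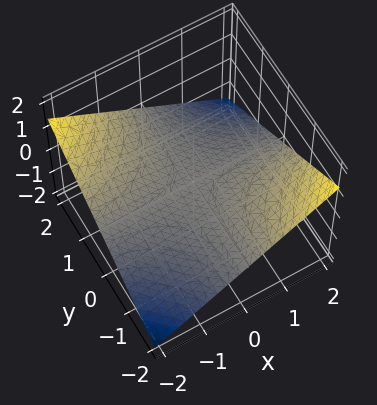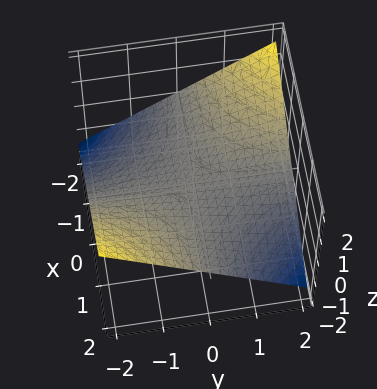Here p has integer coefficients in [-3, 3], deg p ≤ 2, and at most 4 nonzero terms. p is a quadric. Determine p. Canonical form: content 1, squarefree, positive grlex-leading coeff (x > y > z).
First, the degree is 2 — a hyperbolic paraboloid; a quadric.
Then, observable constraints: every point of the x-axis in the box is on the surface; the visible y-axis segment lies entirely on the surface.
Finally, these observations pin down the coefficients.

x*y + 3*z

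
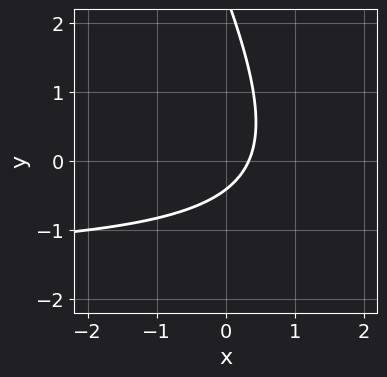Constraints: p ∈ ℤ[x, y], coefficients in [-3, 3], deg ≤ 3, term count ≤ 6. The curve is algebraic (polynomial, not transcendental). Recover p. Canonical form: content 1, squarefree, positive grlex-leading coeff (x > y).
2*x*y + y^2 + 3*x - 2*y - 1

First, the degree is 2 — the shape is more complex than any degree-1 curve.
Finally, the integer polynomial consistent with all of this is the stated p.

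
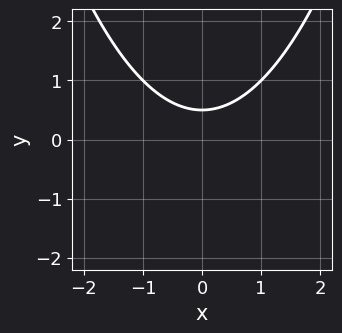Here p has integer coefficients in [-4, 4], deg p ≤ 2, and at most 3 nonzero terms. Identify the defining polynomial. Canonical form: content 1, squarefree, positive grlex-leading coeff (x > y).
x^2 - 2*y + 1

1. deg p = 2. The shape is more complex than any degree-1 curve.
2. Symmetries: mirror symmetry x ↦ −x ⇒ only even powers of x.
3. Observable constraints: it misses every integer gridline on the x-axis.
4. Putting this together gives p.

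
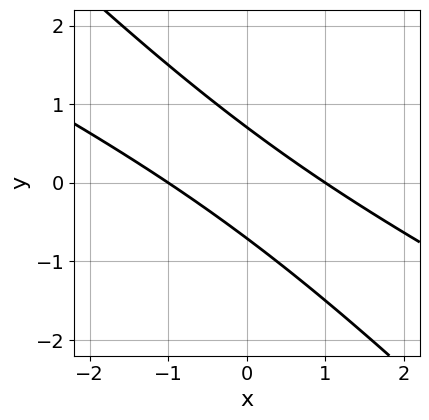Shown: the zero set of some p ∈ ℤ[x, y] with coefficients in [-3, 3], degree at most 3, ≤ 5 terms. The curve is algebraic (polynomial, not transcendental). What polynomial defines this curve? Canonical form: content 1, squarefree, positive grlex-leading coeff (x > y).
x^2 + 3*x*y + 2*y^2 - 1

(a) deg p = 2.
(b) From the axis intercepts and sections: the x-axis gridline crossings are at x ∈ {-1, 1}.
(c) Putting this together gives p.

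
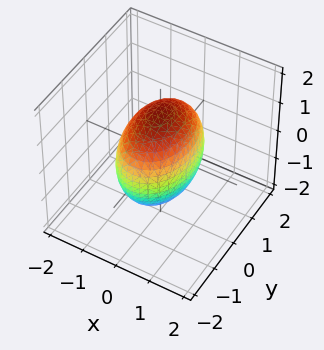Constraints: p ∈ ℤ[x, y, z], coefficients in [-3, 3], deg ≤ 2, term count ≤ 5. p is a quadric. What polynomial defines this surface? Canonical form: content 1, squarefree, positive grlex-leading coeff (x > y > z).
2*x^2 + y^2 + z^2 - 2

(a) Degree: bounded and convex; a quadric, so deg p = 2.
(b) Symmetries: the x ↦ −x reflection is a symmetry, so x appears only in even powers; it's symmetric under z → −z, forcing even powers of z; the y ↦ −y reflection is a symmetry, so y appears only in even powers.
(c) From the axis intercepts and sections: the x-axis gridline crossings are at x ∈ {-1, 1}.
(d) Together with the visible shape, these determine p as stated.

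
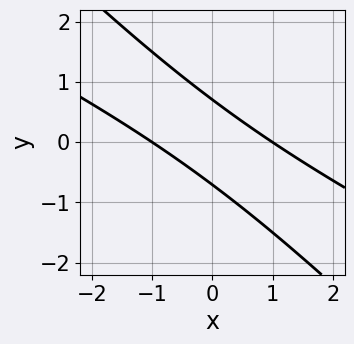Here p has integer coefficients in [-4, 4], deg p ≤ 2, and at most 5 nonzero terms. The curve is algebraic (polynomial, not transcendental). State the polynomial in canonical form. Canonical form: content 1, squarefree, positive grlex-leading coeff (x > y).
x^2 + 3*x*y + 2*y^2 - 1

(a) The degree is 2 — a generic line meets the curve in up to 2 points.
(b) From the visible intercepts: among the integer gridlines, it crosses the x-axis at x ∈ {-1, 1}.
(c) Fitting integer coefficients to these (and the overall shape) gives p.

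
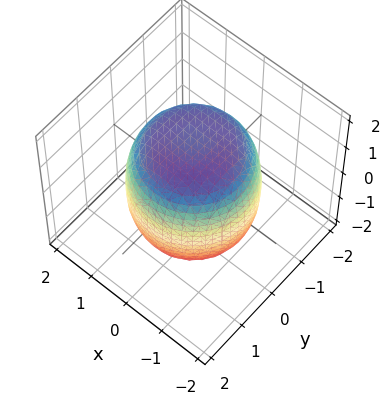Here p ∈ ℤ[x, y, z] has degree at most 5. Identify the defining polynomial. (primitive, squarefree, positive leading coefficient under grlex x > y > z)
x^4 + 2*x^2*y^2 + y^4 - x^2 - y^2 + z^2 - 2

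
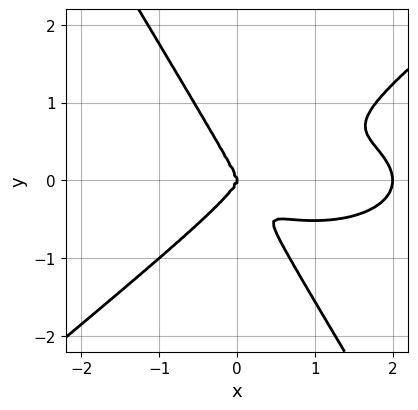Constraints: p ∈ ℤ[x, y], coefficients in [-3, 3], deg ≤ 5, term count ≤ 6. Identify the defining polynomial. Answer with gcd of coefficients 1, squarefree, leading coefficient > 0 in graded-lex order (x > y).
x^4 + 3*x^2*y^2 - 3*x*y^3 - 3*y^4 - 2*x^3

1. Degree: a generic line meets the curve in up to 4 points, so deg p = 4.
2. From the axis intercepts and sections: it crosses the y-axis at the gridline y = 0; the x-axis gridline crossings are at x ∈ {0, 2}.
3. These observations pin down the coefficients.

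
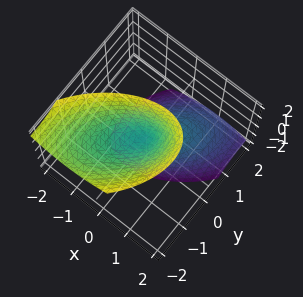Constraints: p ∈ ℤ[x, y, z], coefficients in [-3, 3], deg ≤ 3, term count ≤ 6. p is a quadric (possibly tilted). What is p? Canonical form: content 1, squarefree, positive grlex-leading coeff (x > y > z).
3*x^2 - 3*x*y + 3*y^2 + 3*y*z - z^2

(a) I count 2 distinct pieces. They look like related sheets of one shape, so recover p as a whole.
(b) Degree: the shape is more complex than any degree-1 surface, so deg p = 2.
(c) Reading off the gridlines: it meets the x-axis at x = 0 (among the integer gridlines); it meets the y-axis at y = 0 (among the integer gridlines); it crosses the z-axis at the gridline z = 0.
(d) Solving for integer coefficients yields p as stated.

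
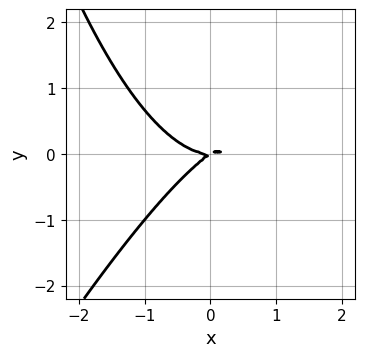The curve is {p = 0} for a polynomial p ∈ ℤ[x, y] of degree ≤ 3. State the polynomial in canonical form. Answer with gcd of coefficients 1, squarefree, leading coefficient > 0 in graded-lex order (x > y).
2*x^3 - x^2*y - 2*x*y + 3*y^2

1. deg p = 3. No degree-2 curve has this shape.
2. Observable constraints: one y-axis crossing is at y = 0; it crosses the x-axis at the gridline x = 0.
3. The integer polynomial consistent with all of this is the stated p.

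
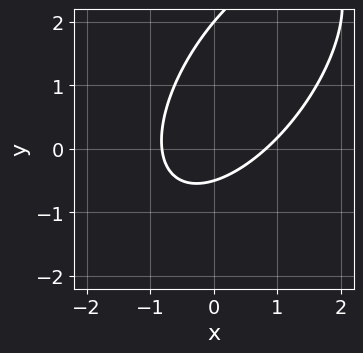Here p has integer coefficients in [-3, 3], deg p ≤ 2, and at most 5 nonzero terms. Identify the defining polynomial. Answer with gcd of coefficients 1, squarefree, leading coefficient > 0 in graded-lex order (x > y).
First, degree: a generic line meets the curve in up to 2 points, so deg p = 2.
Then, observable constraints: one y-axis crossing is at y = 2.
Finally, fitting integer coefficients to these (and the overall shape) gives p.

3*x^2 - 3*x*y + 2*y^2 - 3*y - 2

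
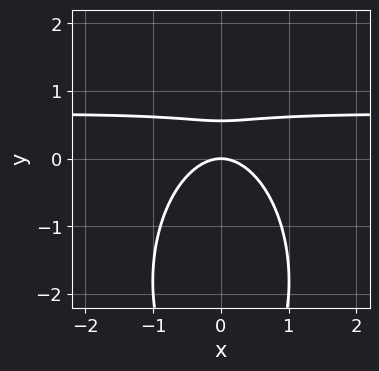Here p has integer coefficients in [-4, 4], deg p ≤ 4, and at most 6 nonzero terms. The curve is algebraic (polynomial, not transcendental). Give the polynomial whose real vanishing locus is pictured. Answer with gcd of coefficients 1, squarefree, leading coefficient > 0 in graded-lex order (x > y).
3*x^2*y + y^3 - 2*x^2 + 3*y^2 - 2*y

1. deg p = 3.
2. Symmetries: the x ↦ −x reflection is a symmetry, so x appears only in even powers.
3. Observable constraints: one y-axis crossing is at y = 0; it meets the x-axis at x = 0 (among the integer gridlines).
4. The integer polynomial consistent with all of this is the stated p.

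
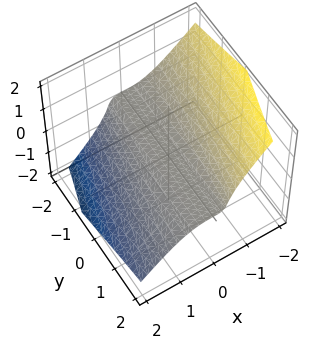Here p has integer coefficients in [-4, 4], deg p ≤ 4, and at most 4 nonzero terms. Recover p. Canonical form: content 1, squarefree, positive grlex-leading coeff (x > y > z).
x^3 + x*y*z + z^3 + z

The degree is 3 — a generic line meets the surface in up to 3 points.
From the visible intercepts: one x-axis crossing is at x = 0; the visible y-axis segment lies entirely on the surface; one z-axis crossing is at z = 0.
Solving for integer coefficients yields p as stated.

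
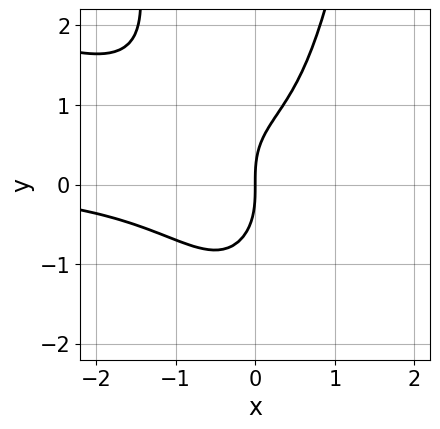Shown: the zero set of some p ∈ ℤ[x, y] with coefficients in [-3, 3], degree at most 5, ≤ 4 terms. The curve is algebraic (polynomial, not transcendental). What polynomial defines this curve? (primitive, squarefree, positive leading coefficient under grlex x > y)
First, the degree is 4 — no degree-3 curve has this shape.
Next, from the visible intercepts: it meets the x-axis at x = 0 (among the integer gridlines); one y-axis crossing is at y = 0.
Finally, together with the visible shape, these determine p as stated.

x^3*y + 2*x^2*y^2 - y^3 + 2*x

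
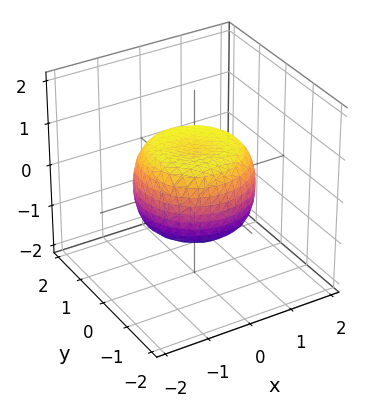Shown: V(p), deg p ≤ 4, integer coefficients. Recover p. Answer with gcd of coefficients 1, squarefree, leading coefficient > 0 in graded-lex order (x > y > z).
2*x^4 + 4*x^2*y^2 + 2*y^4 - 2*x^2 - 2*y^2 + 3*z^2 - 2

deg p = 4. The shape is more complex than any degree-3 surface.
Symmetries: rotational symmetry about the z-axis ⇒ p depends on x, y only through x² + y².
From the axis intercepts and sections: a circular section at z = 0 has radius between 1 and 2.
Together with the visible shape, these determine p as stated.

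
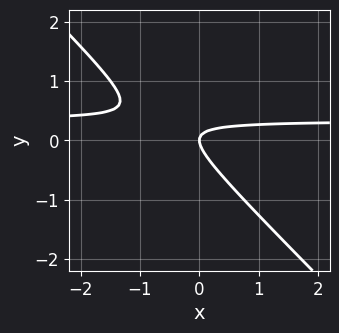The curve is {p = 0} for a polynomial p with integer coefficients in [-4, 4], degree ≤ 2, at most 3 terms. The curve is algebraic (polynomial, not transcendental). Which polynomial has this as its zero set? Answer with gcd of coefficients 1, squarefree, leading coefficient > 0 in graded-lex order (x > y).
3*x*y + 3*y^2 - x

The degree is 2 — the shape is more complex than any degree-1 curve.
From the visible intercepts: it crosses the y-axis at the gridline y = 0; one x-axis crossing is at x = 0.
Together with the visible shape, these determine p as stated.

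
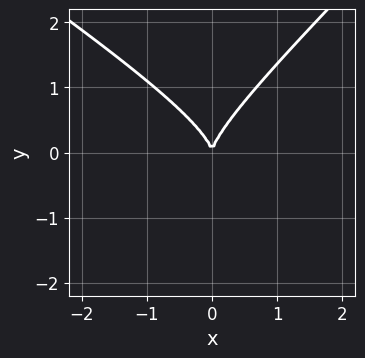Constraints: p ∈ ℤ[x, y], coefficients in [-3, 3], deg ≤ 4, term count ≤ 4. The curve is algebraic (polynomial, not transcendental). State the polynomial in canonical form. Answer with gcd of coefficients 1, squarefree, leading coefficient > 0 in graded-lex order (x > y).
2*x^2*y + x*y^2 - 3*y^3 + 3*x^2

First, deg p = 3. A generic line meets the curve in up to 3 points.
Next, from the visible intercepts: it crosses the y-axis at the gridline y = 0; it meets the x-axis at x = 0 (among the integer gridlines).
Finally, these observations pin down the coefficients.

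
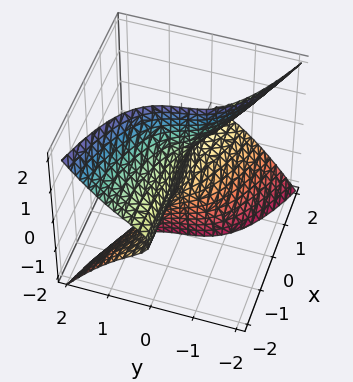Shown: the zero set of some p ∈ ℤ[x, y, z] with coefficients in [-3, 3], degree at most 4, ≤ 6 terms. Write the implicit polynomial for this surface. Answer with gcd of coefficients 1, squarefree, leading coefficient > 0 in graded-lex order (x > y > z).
3*x*z^2 + 3*y^3 - x*y + 2*y

The degree is 3 — a generic line meets the surface in up to 3 points.
Observable constraints: every point of the z-axis in the box is on the surface; the visible x-axis segment lies entirely on the surface; one y-axis crossing is at y = 0.
Matching integer coefficients to the picture gives p.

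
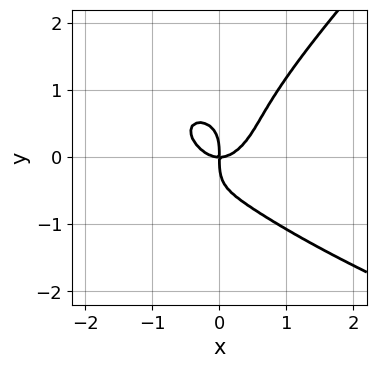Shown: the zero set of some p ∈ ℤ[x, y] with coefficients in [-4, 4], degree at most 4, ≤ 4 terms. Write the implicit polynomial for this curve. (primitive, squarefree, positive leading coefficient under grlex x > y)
2*x*y^3 - 2*y^4 + 3*x^3 - 2*x*y

1. The degree is 4 — no degree-3 curve has this shape.
2. From the axis intercepts and sections: it meets the y-axis at y = 0 (among the integer gridlines); it meets the x-axis at x = 0 (among the integer gridlines).
3. Matching integer coefficients to the picture gives p.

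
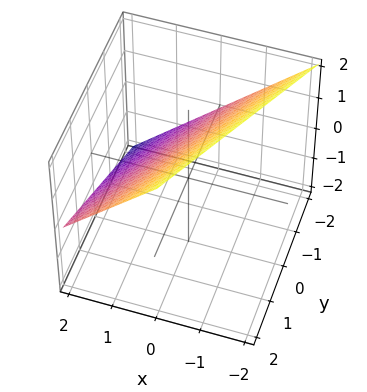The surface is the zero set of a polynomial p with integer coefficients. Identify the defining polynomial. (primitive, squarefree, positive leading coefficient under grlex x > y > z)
2*x - y + 2*z - 2

The degree is 1 — every cross-section is a straight line — this is a plane.
From the visible intercepts: it crosses the y-axis at the gridline y = -2; it crosses the z-axis at the gridline z = 1.
Fitting integer coefficients to these (and the overall shape) gives p. Check: (1, 0, 0) on the x-axis lies on the surface, and p(1, 0, 0) = 0. ✓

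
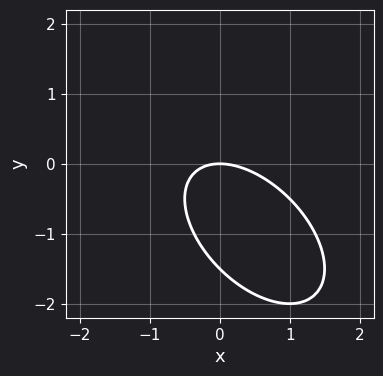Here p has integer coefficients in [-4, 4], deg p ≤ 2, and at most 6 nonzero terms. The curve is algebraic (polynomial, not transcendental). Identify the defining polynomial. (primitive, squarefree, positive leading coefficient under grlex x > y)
First, the degree is 2 — the shape is more complex than any degree-1 curve.
Then, against the integer gridlines: it crosses the y-axis at the gridline y = 0; it meets the x-axis at x = 0 (among the integer gridlines).
Finally, together with the visible shape, these determine p as stated.

2*x^2 + 2*x*y + 2*y^2 + 3*y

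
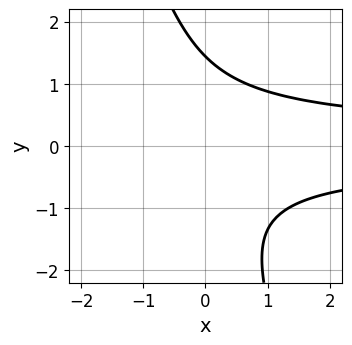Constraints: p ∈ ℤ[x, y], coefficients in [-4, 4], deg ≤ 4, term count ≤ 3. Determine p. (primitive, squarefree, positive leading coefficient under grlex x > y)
3*x*y^2 + y^3 - 3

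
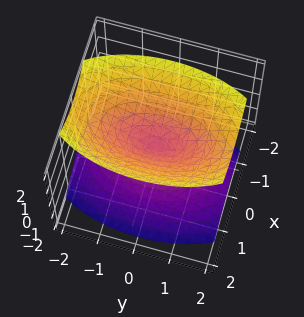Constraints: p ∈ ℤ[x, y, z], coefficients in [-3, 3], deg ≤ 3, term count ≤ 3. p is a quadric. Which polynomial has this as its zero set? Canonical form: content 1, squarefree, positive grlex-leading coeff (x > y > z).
3*x^2 + y^2 - 2*z^2

I count 2 distinct pieces.
deg p = 2.
Symmetries: the z ↦ −z reflection is a symmetry, so z appears only in even powers; the y ↦ −y reflection is a symmetry, so y appears only in even powers; it's symmetric under x → −x, forcing even powers of x.
Against the integer gridlines: it crosses the x-axis at the gridline x = 0; one z-axis crossing is at z = 0.
The integer polynomial consistent with all of this is the stated p.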